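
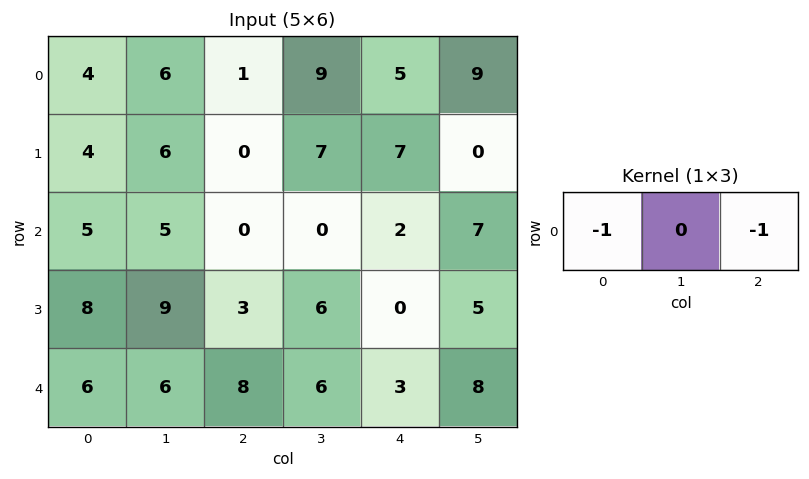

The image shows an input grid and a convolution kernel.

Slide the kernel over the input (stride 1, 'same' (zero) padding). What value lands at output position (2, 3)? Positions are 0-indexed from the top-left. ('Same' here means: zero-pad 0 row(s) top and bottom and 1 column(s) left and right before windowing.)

-2

The receptive field on the zero-padded input at this output position is [0 0 2]. Elementwise product with the kernel and sum: 0·-1 + 2·-1.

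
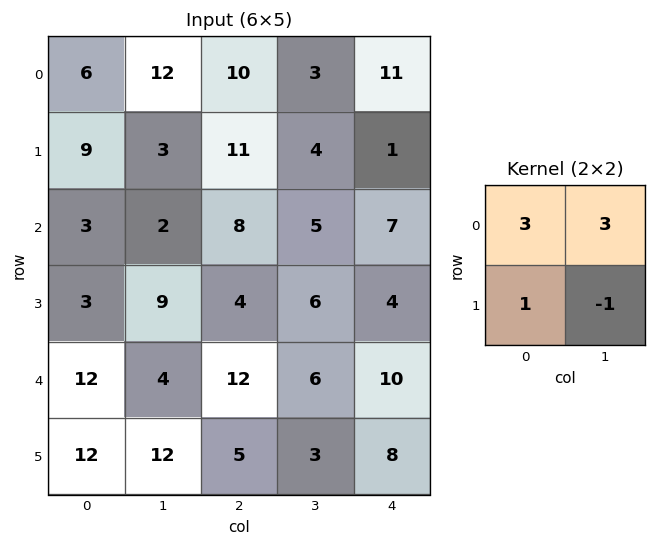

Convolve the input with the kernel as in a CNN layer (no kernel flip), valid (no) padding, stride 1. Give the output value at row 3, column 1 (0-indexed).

31

The receptive field on the input at this output position is [9 4 / 4 12]. Elementwise product with the kernel and sum: 9·3 + 4·3 + 4·1 + 12·-1.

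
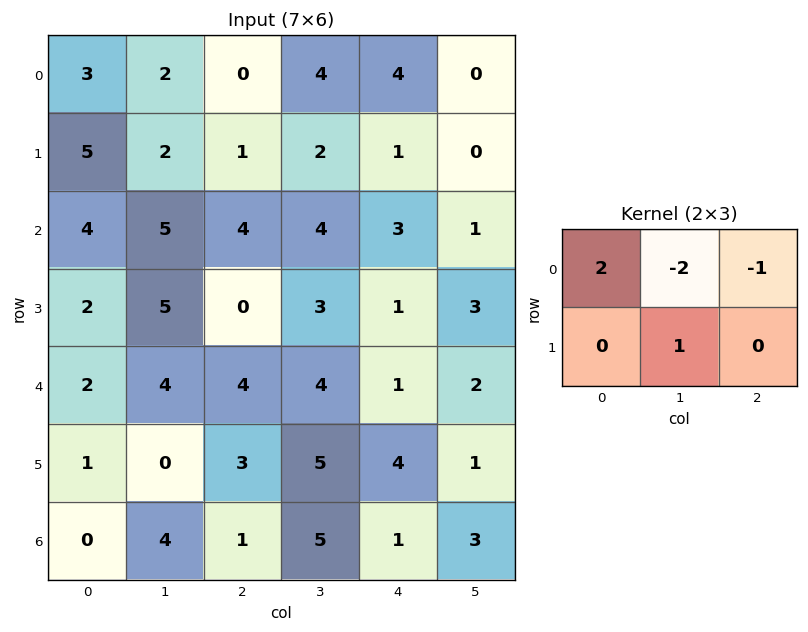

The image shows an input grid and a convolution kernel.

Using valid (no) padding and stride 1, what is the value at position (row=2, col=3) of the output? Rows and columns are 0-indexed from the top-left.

The receptive field on the input at this output position is [4 3 1 / 3 1 3]. Elementwise product with the kernel and sum: 4·2 + 3·-2 + 1·-1 + 1·1.

2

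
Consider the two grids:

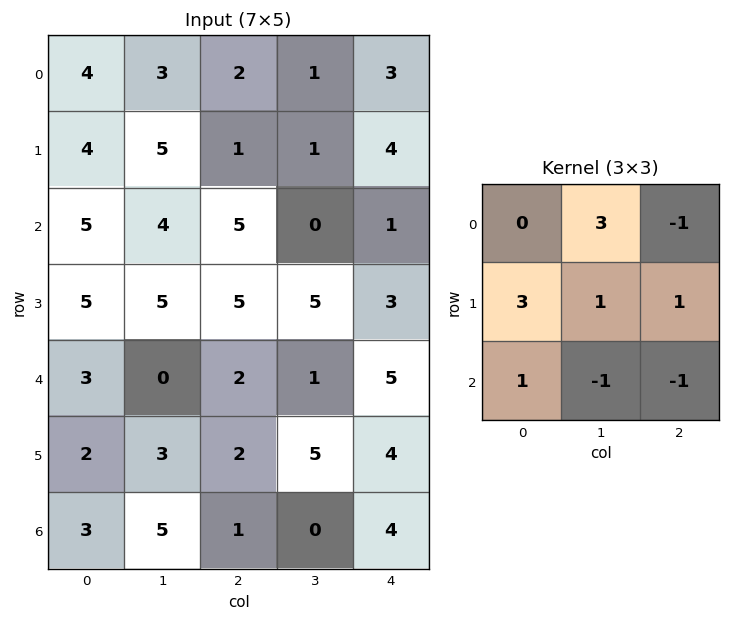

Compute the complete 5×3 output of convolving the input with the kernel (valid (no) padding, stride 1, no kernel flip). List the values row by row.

Output[0,0]: The receptive field on the input at this output position is [4 3 2 / 4 5 1 / 5 4 5]. Elementwise product with the kernel and sum: 3·3 + 2·-1 + 4·3 + 5·1 + 1·1 + 5·1 + 4·-1 + 5·-1.
Output[0,1]: The receptive field on the input at this output position is [3 2 1 / 5 1 1 / 4 5 0]. Elementwise product with the kernel and sum: 2·3 + 1·-1 + 5·3 + 1·1 + 1·1 + 4·1 + 5·-1 + 0·-1.

21 21 12
33 14 12
33 37 18
18 9 17
6 25 10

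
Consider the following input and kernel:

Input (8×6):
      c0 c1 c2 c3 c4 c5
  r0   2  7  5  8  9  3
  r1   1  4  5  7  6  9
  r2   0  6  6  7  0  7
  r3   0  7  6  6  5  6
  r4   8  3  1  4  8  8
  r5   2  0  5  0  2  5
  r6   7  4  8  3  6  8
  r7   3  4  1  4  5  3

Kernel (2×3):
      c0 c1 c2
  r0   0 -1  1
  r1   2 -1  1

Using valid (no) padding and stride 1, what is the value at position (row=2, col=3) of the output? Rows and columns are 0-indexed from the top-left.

The receptive field on the input at this output position is [7 0 7 / 6 5 6]. Elementwise product with the kernel and sum: 0·-1 + 7·1 + 6·2 + 5·-1 + 6·1.

20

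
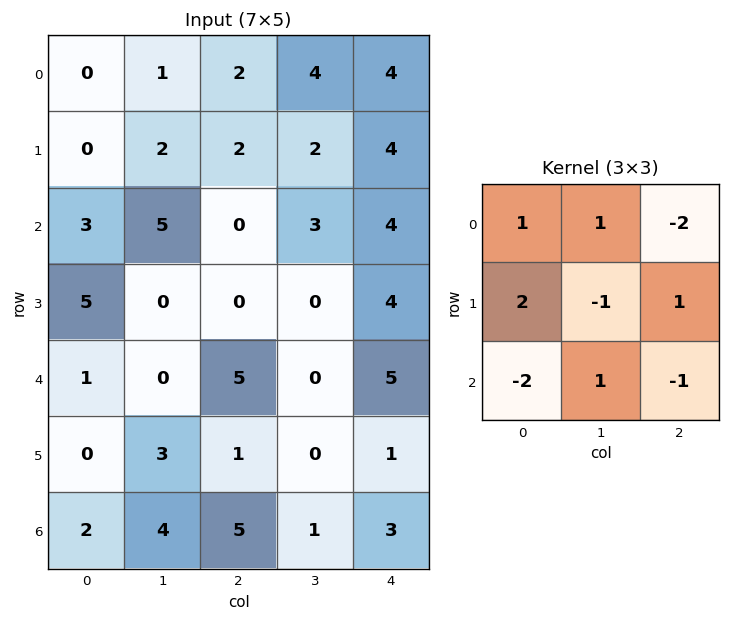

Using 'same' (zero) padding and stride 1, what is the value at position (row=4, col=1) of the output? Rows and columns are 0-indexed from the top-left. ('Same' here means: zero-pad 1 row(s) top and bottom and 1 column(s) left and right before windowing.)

14

The receptive field on the zero-padded input at this output position is [5 0 0 / 1 0 5 / 0 3 1]. Elementwise product with the kernel and sum: 5·1 + 0·1 + 0·-2 + 1·2 + 0·-1 + 5·1 + 0·-2 + 3·1 + 1·-1.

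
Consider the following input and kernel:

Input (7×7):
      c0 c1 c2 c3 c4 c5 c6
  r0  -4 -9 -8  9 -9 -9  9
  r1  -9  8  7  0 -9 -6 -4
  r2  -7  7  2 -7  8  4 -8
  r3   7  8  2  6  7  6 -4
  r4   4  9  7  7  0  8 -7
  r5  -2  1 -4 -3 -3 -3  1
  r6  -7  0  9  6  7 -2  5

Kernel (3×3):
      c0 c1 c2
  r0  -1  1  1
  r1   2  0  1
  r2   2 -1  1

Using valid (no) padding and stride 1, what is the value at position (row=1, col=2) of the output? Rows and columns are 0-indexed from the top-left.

The receptive field on the input at this output position is [7 0 -9 / 2 -7 8 / 2 6 7]. Elementwise product with the kernel and sum: 7·-1 + 0·1 + -9·1 + 2·2 + 8·1 + 2·2 + 6·-1 + 7·1.

1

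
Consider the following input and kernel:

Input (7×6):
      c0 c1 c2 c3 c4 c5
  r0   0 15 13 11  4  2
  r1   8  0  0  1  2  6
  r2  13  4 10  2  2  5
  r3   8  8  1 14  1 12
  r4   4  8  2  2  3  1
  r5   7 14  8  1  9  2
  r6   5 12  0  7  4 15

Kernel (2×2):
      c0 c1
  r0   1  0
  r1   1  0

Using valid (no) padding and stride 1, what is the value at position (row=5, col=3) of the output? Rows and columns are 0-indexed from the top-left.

8

The receptive field on the input at this output position is [1 9 / 7 4]. Elementwise product with the kernel and sum: 1·1 + 7·1.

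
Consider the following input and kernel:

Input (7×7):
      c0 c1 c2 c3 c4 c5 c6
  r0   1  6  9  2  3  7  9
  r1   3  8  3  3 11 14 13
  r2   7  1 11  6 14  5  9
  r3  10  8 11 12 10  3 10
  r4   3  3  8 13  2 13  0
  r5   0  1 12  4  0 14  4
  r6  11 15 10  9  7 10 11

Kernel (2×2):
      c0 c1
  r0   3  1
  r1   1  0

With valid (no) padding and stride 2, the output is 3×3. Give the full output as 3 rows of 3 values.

12 32 27
32 50 57
12 49 19

Output[0,0]: The receptive field on the input at this output position is [1 6 / 3 8]. Elementwise product with the kernel and sum: 1·3 + 6·1 + 3·1.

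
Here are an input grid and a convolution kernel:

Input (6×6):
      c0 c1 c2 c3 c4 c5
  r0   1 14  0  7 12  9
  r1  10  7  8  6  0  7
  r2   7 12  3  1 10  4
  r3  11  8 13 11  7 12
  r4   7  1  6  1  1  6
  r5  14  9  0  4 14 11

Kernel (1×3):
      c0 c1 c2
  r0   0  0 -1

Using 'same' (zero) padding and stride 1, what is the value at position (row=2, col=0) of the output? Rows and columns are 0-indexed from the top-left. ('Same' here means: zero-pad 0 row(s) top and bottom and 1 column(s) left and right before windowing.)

-12

The receptive field on the zero-padded input at this output position is [0 7 12]. Elementwise product with the kernel and sum: 12·-1.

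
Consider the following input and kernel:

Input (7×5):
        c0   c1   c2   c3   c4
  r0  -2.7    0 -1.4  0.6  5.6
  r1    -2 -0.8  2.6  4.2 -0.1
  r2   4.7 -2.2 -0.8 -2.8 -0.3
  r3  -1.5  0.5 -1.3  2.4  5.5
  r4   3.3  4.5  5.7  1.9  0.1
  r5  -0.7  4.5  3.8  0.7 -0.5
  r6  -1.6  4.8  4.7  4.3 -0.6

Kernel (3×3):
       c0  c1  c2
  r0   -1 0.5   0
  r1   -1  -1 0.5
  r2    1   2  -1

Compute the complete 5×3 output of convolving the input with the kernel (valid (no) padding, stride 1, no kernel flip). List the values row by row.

7.9 -1.4 -11.25
-0.5 -0.8 0.95
1.15 17.8 10.45
1.3 1 0.65
0.35 0.3 4.4

Output[0,0]: The receptive field on the input at this output position is [-2.7 0 -1.4 / -2 -0.8 2.6 / 4.7 -2.2 -0.8]. Elementwise product with the kernel and sum: -2.7·-1 + 0·0.5 + -2·-1 + -0.8·-1 + 2.6·0.5 + 4.7·1 + -2.2·2 + -0.8·-1.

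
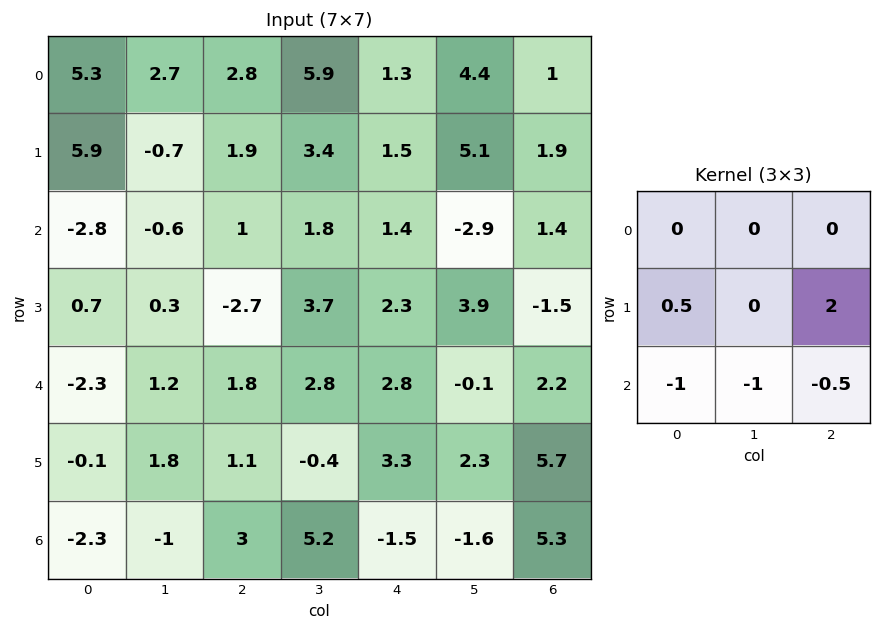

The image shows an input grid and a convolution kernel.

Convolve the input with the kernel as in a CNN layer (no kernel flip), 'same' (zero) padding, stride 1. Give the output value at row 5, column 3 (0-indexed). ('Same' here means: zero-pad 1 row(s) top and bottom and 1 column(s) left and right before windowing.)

-0.3

The receptive field on the zero-padded input at this output position is [1.8 2.8 2.8 / 1.1 -0.4 3.3 / 3 5.2 -1.5]. Elementwise product with the kernel and sum: 1.1·0.5 + 3.3·2 + 3·-1 + 5.2·-1 + -1.5·-0.5.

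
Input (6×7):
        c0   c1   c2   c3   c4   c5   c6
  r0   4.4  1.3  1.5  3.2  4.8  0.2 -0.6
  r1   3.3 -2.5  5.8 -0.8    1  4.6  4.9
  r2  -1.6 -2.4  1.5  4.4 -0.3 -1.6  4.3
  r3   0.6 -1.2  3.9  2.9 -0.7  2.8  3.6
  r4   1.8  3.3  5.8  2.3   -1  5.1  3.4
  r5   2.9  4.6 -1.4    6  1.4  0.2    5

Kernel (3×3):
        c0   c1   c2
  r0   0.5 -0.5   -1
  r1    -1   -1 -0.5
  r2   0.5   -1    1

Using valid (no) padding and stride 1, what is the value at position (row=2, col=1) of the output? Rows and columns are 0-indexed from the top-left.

-12.35

The receptive field on the input at this output position is [-2.4 1.5 4.4 / -1.2 3.9 2.9 / 3.3 5.8 2.3]. Elementwise product with the kernel and sum: -2.4·0.5 + 1.5·-0.5 + 4.4·-1 + -1.2·-1 + 3.9·-1 + 2.9·-0.5 + 3.3·0.5 + 5.8·-1 + 2.3·1.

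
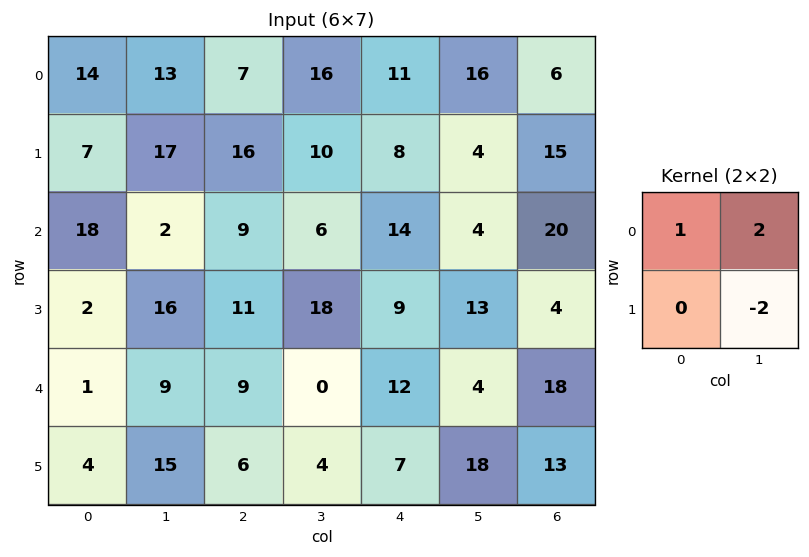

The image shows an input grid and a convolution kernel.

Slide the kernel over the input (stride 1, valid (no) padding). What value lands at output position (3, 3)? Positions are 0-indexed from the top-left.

12

The receptive field on the input at this output position is [18 9 / 0 12]. Elementwise product with the kernel and sum: 18·1 + 9·2 + 12·-2.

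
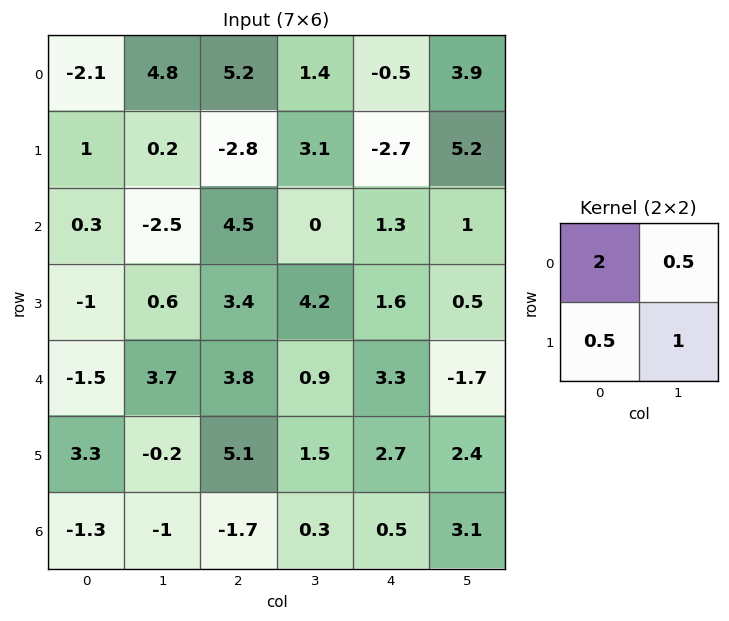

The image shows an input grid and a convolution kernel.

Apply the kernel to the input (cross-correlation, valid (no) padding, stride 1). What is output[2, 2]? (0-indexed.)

The receptive field on the input at this output position is [4.5 0 / 3.4 4.2]. Elementwise product with the kernel and sum: 4.5·2 + 0·0.5 + 3.4·0.5 + 4.2·1.

14.9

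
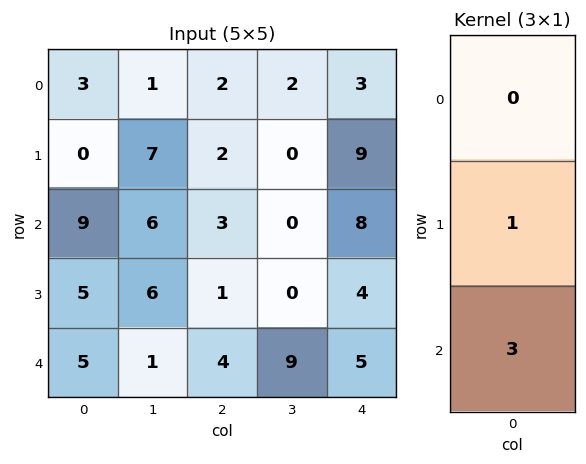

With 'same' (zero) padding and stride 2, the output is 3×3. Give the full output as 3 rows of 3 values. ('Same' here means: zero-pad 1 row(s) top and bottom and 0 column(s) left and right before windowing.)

3 8 30
24 6 20
5 4 5

Output[0,0]: The receptive field on the zero-padded input at this output position is [0 / 3 / 0]. Elementwise product with the kernel and sum: 3·1 + 0·3.
Output[0,1]: The receptive field on the zero-padded input at this output position is [0 / 2 / 2]. Elementwise product with the kernel and sum: 2·1 + 2·3.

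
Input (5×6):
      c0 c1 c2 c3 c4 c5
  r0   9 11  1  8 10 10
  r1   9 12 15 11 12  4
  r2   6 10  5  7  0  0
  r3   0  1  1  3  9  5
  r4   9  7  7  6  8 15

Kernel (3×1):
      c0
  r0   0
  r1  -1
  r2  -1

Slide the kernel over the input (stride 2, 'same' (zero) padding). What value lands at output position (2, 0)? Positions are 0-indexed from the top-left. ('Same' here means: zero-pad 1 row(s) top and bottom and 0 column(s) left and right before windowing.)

-9

The receptive field on the zero-padded input at this output position is [0 / 9 / 0]. Elementwise product with the kernel and sum: 9·-1 + 0·-1.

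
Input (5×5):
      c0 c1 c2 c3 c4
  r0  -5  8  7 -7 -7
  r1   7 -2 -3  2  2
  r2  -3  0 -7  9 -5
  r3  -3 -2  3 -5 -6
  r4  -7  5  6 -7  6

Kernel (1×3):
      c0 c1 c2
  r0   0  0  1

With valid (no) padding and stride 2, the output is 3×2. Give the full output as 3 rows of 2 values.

Output[0,0]: The receptive field on the input at this output position is [-5 8 7]. Elementwise product with the kernel and sum: 7·1.
Output[0,1]: The receptive field on the input at this output position is [7 -7 -7]. Elementwise product with the kernel and sum: -7·1.

7 -7
-7 -5
6 6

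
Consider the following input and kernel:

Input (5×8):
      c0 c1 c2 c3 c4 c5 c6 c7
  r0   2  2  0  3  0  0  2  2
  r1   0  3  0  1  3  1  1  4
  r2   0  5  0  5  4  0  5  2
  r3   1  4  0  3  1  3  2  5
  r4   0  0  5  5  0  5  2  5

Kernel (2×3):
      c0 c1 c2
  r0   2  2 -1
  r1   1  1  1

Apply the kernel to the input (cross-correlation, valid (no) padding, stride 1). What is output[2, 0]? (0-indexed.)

The receptive field on the input at this output position is [0 5 0 / 1 4 0]. Elementwise product with the kernel and sum: 0·2 + 5·2 + 0·-1 + 1·1 + 4·1 + 0·1.

15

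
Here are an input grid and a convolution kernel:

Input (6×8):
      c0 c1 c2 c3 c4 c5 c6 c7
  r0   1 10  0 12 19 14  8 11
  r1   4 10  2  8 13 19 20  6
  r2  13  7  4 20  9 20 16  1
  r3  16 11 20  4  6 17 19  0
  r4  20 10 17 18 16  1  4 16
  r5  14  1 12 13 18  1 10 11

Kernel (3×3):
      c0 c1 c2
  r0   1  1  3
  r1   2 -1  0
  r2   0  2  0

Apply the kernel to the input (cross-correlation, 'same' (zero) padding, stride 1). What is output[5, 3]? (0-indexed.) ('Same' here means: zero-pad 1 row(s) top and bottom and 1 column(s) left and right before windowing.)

94

The receptive field on the zero-padded input at this output position is [17 18 16 / 12 13 18 / 0 0 0]. Elementwise product with the kernel and sum: 17·1 + 18·1 + 16·3 + 12·2 + 13·-1 + 0·2.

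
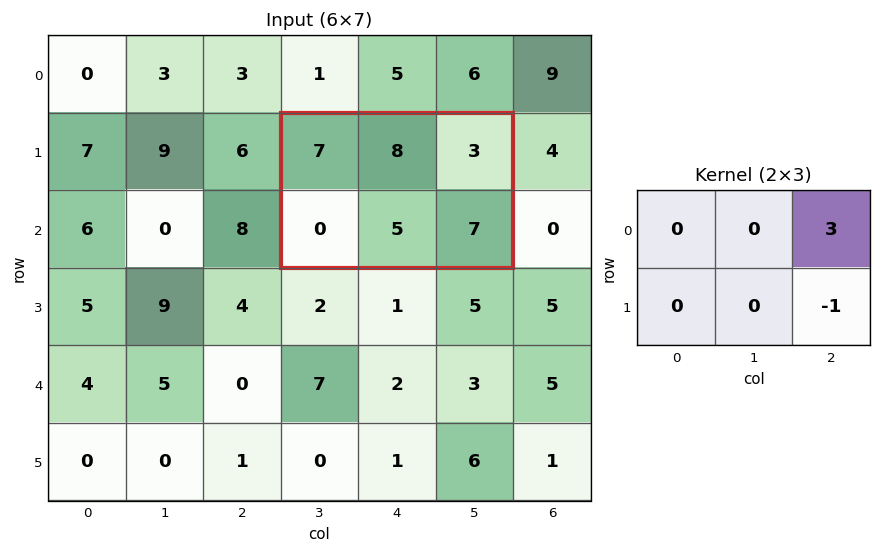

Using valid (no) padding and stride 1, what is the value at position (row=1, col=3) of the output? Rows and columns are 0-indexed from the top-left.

2

The receptive field on the input at this output position is [7 8 3 / 0 5 7]. Elementwise product with the kernel and sum: 3·3 + 7·-1.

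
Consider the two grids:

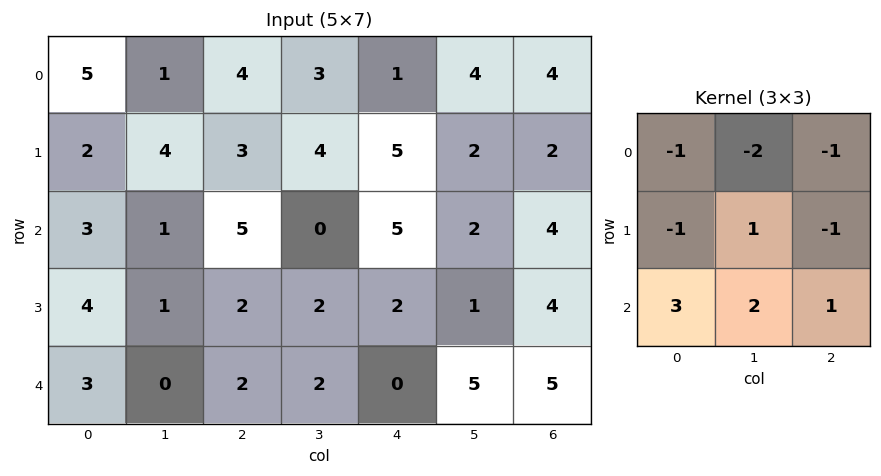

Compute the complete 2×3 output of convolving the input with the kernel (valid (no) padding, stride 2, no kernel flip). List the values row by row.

4 5 5
-4 -2 -3

Output[0,0]: The receptive field on the input at this output position is [5 1 4 / 2 4 3 / 3 1 5]. Elementwise product with the kernel and sum: 5·-1 + 1·-2 + 4·-1 + 2·-1 + 4·1 + 3·-1 + 3·3 + 1·2 + 5·1.
Output[0,1]: The receptive field on the input at this output position is [4 3 1 / 3 4 5 / 5 0 5]. Elementwise product with the kernel and sum: 4·-1 + 3·-2 + 1·-1 + 3·-1 + 4·1 + 5·-1 + 5·3 + 0·2 + 5·1.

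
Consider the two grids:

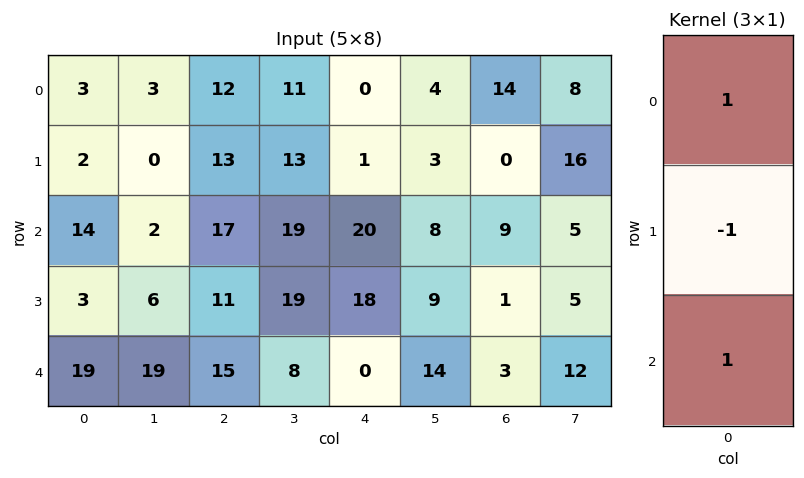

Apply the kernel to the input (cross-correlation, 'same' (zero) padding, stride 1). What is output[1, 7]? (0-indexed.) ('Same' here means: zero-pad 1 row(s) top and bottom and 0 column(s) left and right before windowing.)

The receptive field on the zero-padded input at this output position is [8 / 16 / 5]. Elementwise product with the kernel and sum: 8·1 + 16·-1 + 5·1.

-3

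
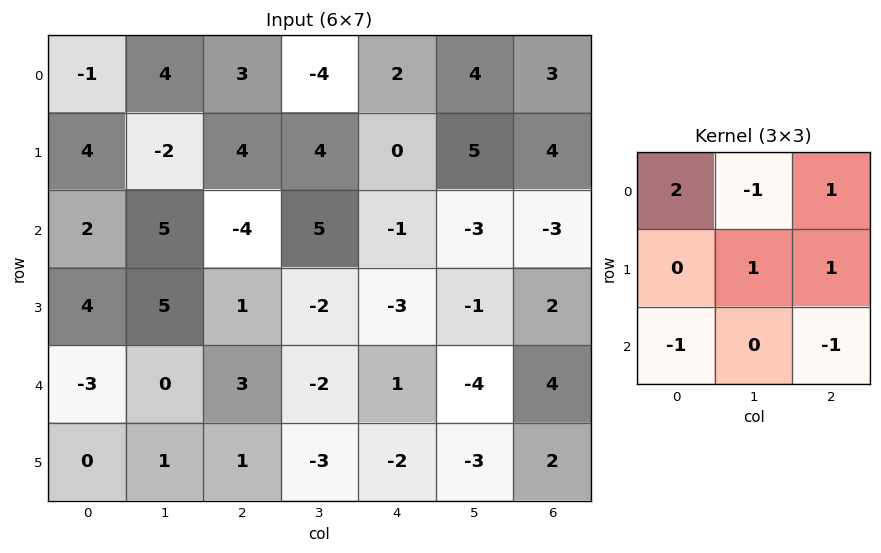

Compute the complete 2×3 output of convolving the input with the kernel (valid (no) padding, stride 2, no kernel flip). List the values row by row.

Output[0,0]: The receptive field on the input at this output position is [-1 4 3 / 4 -2 4 / 2 5 -4]. Elementwise product with the kernel and sum: -1·2 + 4·-1 + 3·1 + -2·1 + 4·1 + 2·-1 + -4·-1.

1 21 16
1 -23 -6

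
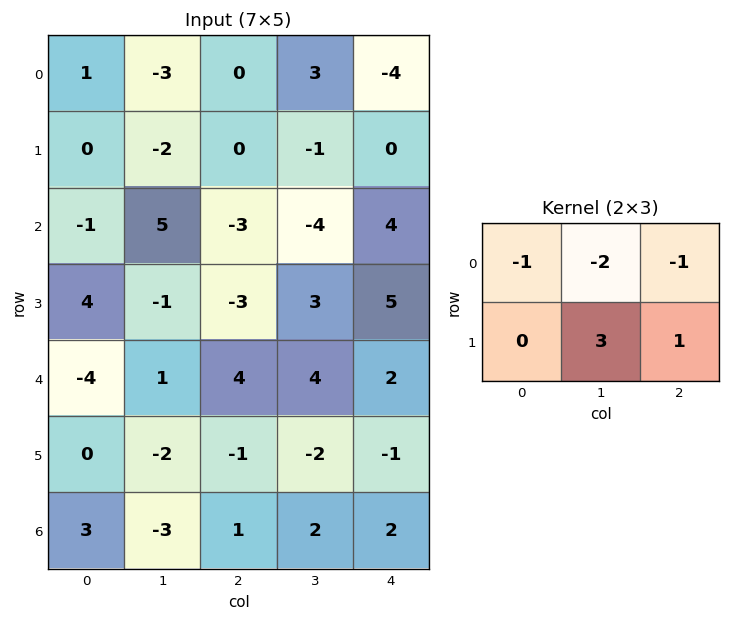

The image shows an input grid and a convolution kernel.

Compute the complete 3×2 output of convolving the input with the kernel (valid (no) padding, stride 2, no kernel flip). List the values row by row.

-1 -5
-12 21
-9 -21

Output[0,0]: The receptive field on the input at this output position is [1 -3 0 / 0 -2 0]. Elementwise product with the kernel and sum: 1·-1 + -3·-2 + 0·-1 + -2·3 + 0·1.
Output[0,1]: The receptive field on the input at this output position is [0 3 -4 / 0 -1 0]. Elementwise product with the kernel and sum: 0·-1 + 3·-2 + -4·-1 + -1·3 + 0·1.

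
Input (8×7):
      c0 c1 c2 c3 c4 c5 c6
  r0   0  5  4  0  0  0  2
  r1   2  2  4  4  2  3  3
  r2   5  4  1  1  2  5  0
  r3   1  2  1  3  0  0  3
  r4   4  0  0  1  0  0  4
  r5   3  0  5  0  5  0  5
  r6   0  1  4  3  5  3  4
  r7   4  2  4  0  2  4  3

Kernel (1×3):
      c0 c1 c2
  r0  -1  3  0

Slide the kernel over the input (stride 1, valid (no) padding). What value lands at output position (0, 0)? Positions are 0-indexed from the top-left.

15

The receptive field on the input at this output position is [0 5 4]. Elementwise product with the kernel and sum: 0·-1 + 5·3.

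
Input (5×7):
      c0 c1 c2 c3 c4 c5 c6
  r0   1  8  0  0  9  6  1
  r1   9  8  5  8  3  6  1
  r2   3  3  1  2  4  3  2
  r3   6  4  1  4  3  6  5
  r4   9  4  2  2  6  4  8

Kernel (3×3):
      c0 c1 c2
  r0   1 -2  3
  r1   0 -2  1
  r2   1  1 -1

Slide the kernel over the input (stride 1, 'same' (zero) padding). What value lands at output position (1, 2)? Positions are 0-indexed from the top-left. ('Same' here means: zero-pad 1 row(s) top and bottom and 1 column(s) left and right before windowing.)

8

The receptive field on the zero-padded input at this output position is [8 0 0 / 8 5 8 / 3 1 2]. Elementwise product with the kernel and sum: 8·1 + 0·-2 + 0·3 + 5·-2 + 8·1 + 3·1 + 1·1 + 2·-1.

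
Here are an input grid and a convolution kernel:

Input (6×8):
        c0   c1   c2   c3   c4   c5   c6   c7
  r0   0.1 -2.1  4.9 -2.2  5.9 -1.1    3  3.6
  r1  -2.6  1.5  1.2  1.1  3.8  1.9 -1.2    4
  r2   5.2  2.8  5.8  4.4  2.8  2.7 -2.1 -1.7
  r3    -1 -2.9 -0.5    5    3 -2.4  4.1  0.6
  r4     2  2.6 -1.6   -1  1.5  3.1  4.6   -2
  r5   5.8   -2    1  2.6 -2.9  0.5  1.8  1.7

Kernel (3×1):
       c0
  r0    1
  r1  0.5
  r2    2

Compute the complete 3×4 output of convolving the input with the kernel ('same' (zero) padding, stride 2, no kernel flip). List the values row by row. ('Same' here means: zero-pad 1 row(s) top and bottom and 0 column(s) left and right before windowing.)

Output[0,0]: The receptive field on the zero-padded input at this output position is [0 / 0.1 / -2.6]. Elementwise product with the kernel and sum: 0·1 + 0.1·0.5 + -2.6·2.

-5.15 4.85 10.55 -0.9
-2 3.1 11.2 5.95
11.6 0.7 -2.05 10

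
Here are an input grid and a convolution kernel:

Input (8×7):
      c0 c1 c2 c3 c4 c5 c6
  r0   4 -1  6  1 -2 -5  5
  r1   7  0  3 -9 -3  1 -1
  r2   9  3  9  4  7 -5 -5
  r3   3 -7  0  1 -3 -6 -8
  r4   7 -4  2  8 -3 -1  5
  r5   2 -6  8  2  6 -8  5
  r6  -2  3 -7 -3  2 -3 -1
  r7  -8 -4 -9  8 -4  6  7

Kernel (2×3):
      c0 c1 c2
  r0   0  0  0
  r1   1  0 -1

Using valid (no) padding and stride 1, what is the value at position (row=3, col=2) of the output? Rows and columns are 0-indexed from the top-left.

5

The receptive field on the input at this output position is [0 1 -3 / 2 8 -3]. Elementwise product with the kernel and sum: 2·1 + -3·-1.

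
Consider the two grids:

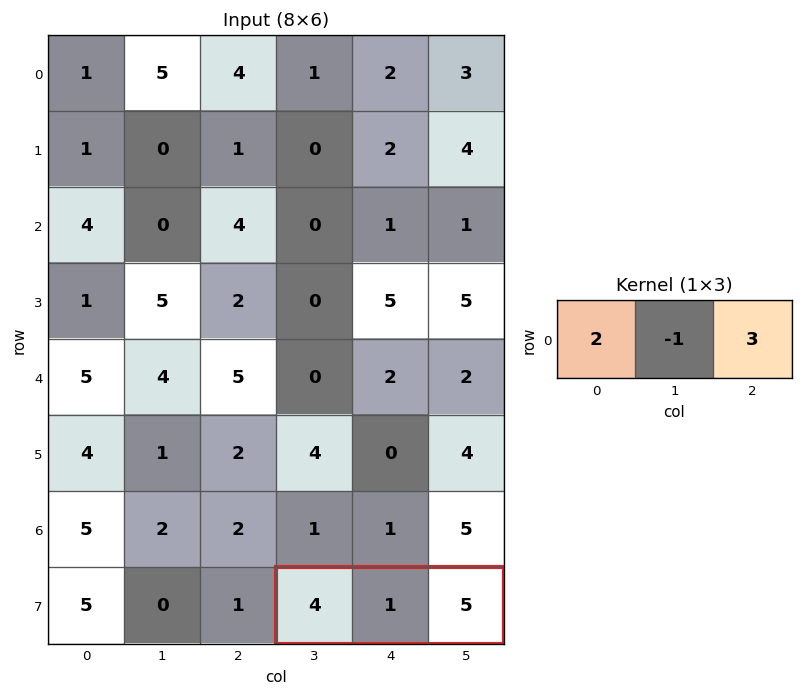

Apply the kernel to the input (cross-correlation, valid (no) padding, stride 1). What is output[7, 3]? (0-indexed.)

22

The receptive field on the input at this output position is [4 1 5]. Elementwise product with the kernel and sum: 4·2 + 1·-1 + 5·3.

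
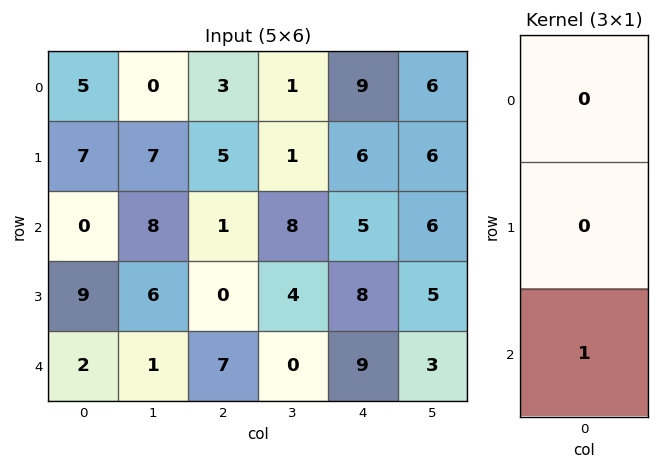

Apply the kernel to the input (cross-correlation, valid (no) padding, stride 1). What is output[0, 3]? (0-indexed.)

The receptive field on the input at this output position is [1 / 1 / 8]. Elementwise product with the kernel and sum: 8·1.

8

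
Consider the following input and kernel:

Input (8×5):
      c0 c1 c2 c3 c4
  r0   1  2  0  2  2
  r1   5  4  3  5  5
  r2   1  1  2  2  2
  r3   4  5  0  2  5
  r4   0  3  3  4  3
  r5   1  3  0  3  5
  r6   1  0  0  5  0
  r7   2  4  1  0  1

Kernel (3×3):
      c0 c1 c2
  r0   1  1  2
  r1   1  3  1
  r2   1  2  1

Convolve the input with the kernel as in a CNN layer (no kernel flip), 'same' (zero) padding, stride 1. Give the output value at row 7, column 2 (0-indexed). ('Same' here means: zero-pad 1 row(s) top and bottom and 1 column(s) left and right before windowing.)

17

The receptive field on the zero-padded input at this output position is [0 0 5 / 4 1 0 / 0 0 0]. Elementwise product with the kernel and sum: 0·1 + 0·1 + 5·2 + 4·1 + 1·3 + 0·1 + 0·1 + 0·2 + 0·1.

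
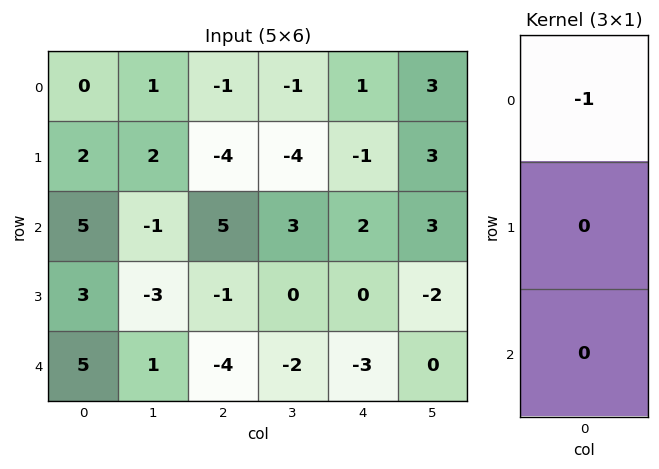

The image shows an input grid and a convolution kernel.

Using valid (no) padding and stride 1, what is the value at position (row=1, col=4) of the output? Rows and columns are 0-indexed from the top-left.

1

The receptive field on the input at this output position is [-1 / 2 / 0]. Elementwise product with the kernel and sum: -1·-1.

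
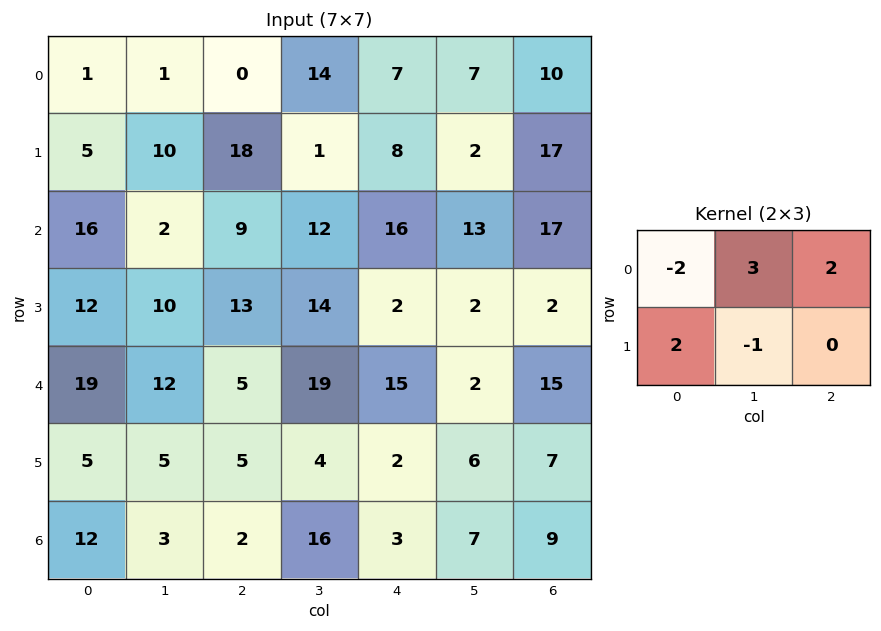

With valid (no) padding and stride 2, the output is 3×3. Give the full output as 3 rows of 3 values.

Output[0,0]: The receptive field on the input at this output position is [1 1 0 / 5 10 18]. Elementwise product with the kernel and sum: 1·-2 + 1·3 + 0·2 + 5·2 + 10·-1.
Output[0,1]: The receptive field on the input at this output position is [0 14 7 / 18 1 8]. Elementwise product with the kernel and sum: 0·-2 + 14·3 + 7·2 + 18·2 + 1·-1.

1 91 41
6 62 43
13 83 4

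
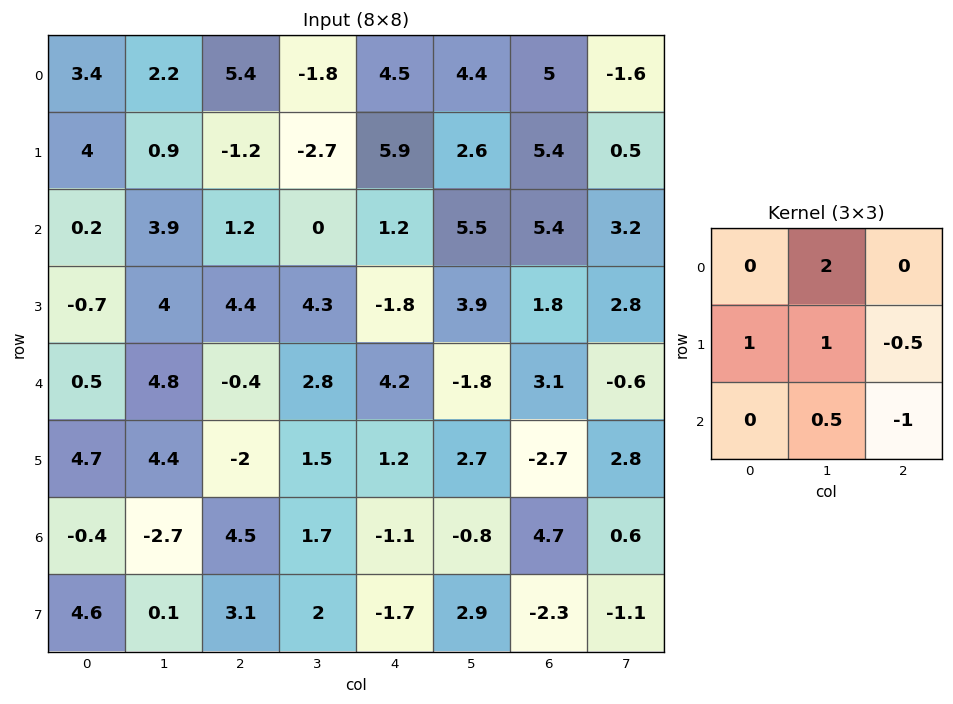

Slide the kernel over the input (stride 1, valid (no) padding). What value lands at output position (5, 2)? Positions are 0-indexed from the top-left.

12.45

The receptive field on the input at this output position is [-2 1.5 1.2 / 4.5 1.7 -1.1 / 3.1 2 -1.7]. Elementwise product with the kernel and sum: 1.5·2 + 4.5·1 + 1.7·1 + -1.1·-0.5 + 2·0.5 + -1.7·-1.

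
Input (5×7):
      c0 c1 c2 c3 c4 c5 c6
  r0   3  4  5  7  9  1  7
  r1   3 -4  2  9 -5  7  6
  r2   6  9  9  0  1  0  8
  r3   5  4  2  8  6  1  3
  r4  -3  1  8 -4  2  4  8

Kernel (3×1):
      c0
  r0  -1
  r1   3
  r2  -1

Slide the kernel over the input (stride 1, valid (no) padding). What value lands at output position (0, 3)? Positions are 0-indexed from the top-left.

The receptive field on the input at this output position is [7 / 9 / 0]. Elementwise product with the kernel and sum: 7·-1 + 9·3 + 0·-1.

20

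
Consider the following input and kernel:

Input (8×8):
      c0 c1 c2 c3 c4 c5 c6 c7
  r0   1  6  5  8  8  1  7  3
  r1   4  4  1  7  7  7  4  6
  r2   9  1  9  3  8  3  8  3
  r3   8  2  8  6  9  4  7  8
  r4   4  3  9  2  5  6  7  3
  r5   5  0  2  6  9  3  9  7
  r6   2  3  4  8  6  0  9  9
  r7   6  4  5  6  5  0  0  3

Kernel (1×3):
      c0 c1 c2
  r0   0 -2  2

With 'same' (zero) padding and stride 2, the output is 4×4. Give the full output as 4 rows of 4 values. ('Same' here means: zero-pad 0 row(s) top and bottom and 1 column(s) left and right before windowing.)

Output[0,0]: The receptive field on the zero-padded input at this output position is [0 1 6]. Elementwise product with the kernel and sum: 1·-2 + 6·2.

10 6 -14 -8
-16 -12 -10 -10
-2 -14 2 -8
2 8 -12 0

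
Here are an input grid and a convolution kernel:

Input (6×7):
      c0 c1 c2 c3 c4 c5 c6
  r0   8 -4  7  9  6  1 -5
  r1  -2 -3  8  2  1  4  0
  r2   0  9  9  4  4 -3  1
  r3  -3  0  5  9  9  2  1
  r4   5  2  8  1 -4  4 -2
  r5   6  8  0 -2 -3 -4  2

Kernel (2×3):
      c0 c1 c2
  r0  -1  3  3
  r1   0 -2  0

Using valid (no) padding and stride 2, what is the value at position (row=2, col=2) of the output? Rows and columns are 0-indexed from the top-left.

The receptive field on the input at this output position is [-4 4 -2 / -3 -4 2]. Elementwise product with the kernel and sum: -4·-1 + 4·3 + -2·3 + -4·-2.

18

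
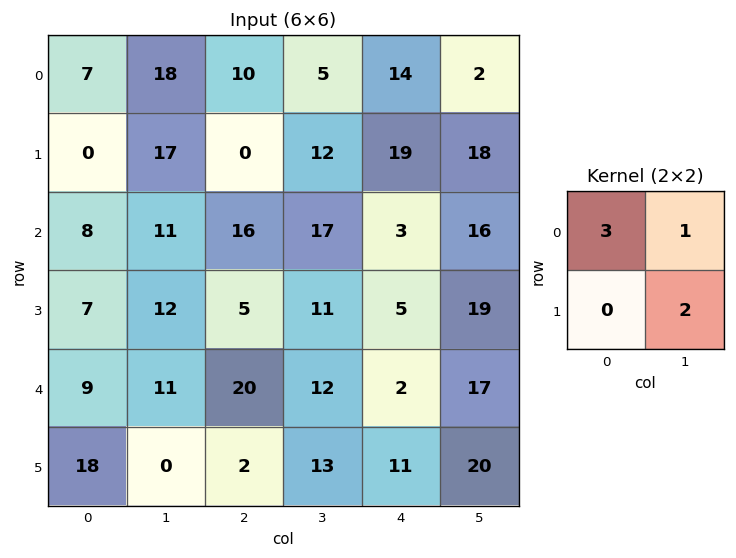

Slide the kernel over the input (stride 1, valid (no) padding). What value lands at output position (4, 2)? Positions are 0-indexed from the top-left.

98

The receptive field on the input at this output position is [20 12 / 2 13]. Elementwise product with the kernel and sum: 20·3 + 12·1 + 13·2.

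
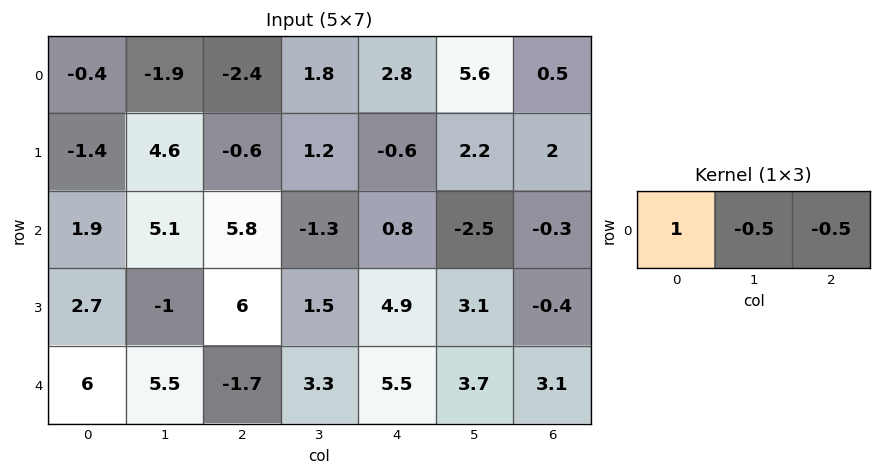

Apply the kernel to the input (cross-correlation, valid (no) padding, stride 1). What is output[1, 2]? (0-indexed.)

The receptive field on the input at this output position is [-0.6 1.2 -0.6]. Elementwise product with the kernel and sum: -0.6·1 + 1.2·-0.5 + -0.6·-0.5.

-0.9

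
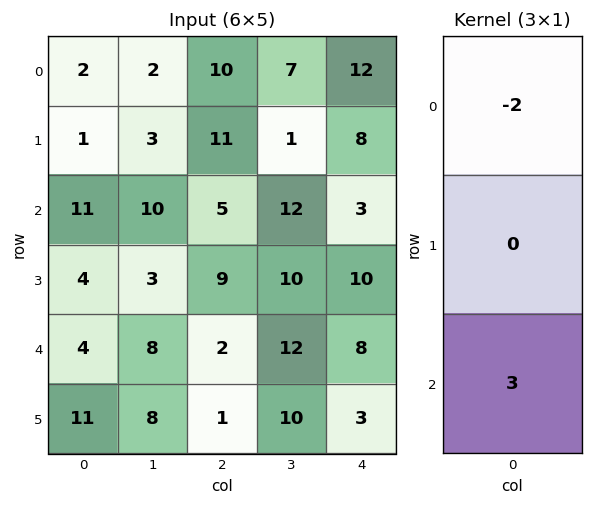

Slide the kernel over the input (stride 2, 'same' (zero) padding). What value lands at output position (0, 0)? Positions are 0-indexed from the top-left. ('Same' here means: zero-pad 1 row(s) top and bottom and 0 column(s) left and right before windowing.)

The receptive field on the zero-padded input at this output position is [0 / 2 / 1]. Elementwise product with the kernel and sum: 0·-2 + 1·3.

3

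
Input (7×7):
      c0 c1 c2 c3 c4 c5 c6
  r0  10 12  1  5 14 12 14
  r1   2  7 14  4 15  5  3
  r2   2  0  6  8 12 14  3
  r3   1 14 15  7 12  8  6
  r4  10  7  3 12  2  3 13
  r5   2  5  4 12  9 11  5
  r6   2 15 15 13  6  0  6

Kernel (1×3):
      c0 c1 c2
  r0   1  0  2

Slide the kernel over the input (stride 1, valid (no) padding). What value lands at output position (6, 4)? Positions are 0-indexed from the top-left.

The receptive field on the input at this output position is [6 0 6]. Elementwise product with the kernel and sum: 6·1 + 6·2.

18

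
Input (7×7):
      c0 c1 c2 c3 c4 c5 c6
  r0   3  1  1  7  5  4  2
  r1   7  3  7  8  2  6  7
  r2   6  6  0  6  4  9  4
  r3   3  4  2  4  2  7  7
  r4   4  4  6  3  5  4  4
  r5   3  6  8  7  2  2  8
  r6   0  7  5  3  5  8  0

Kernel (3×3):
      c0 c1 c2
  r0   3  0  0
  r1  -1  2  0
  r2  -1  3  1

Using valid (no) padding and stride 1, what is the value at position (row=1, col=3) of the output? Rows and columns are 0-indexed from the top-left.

35

The receptive field on the input at this output position is [8 2 6 / 6 4 9 / 4 2 7]. Elementwise product with the kernel and sum: 8·3 + 6·-1 + 4·2 + 4·-1 + 2·3 + 7·1.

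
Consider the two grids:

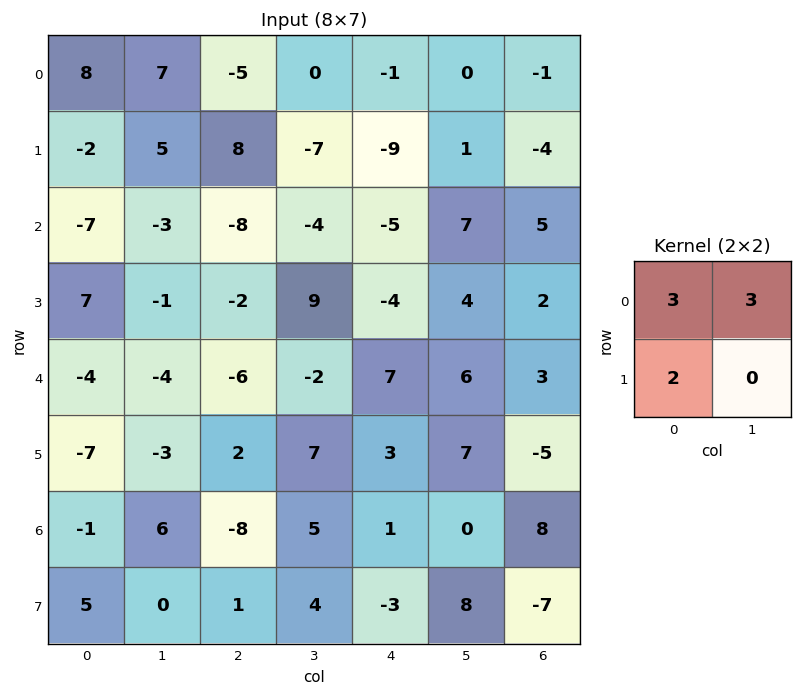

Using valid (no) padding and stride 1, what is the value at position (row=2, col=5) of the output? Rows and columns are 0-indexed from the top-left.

The receptive field on the input at this output position is [7 5 / 4 2]. Elementwise product with the kernel and sum: 7·3 + 5·3 + 4·2.

44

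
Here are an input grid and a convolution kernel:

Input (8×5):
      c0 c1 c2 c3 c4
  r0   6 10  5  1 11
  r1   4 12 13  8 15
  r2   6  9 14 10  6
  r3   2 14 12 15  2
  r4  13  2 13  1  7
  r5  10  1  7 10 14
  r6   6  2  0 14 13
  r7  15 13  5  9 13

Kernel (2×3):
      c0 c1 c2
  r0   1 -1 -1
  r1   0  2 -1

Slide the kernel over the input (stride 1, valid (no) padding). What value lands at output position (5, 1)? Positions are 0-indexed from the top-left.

The receptive field on the input at this output position is [1 7 10 / 2 0 14]. Elementwise product with the kernel and sum: 1·1 + 7·-1 + 10·-1 + 0·2 + 14·-1.

-30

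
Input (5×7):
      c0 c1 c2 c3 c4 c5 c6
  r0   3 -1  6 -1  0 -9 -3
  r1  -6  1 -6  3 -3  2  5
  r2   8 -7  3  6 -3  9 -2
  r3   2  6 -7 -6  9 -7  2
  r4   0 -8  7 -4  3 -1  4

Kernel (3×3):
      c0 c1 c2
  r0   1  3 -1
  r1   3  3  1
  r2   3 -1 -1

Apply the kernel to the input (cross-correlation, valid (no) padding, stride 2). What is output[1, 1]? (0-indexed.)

16

The receptive field on the input at this output position is [3 6 -3 / -7 -6 9 / 7 -4 3]. Elementwise product with the kernel and sum: 3·1 + 6·3 + -3·-1 + -7·3 + -6·3 + 9·1 + 7·3 + -4·-1 + 3·-1.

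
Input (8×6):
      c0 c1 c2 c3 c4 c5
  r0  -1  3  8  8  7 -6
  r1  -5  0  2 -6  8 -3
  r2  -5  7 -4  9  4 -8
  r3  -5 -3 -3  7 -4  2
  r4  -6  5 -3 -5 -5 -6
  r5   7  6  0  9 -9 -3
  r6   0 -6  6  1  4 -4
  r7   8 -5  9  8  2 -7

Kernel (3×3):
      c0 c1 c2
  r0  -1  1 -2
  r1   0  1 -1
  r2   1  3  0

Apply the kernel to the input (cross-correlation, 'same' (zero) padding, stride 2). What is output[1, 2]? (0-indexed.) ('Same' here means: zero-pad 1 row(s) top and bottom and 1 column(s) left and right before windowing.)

The receptive field on the zero-padded input at this output position is [-6 8 -3 / 9 4 -8 / 7 -4 2]. Elementwise product with the kernel and sum: -6·-1 + 8·1 + -3·-2 + 4·1 + -8·-1 + 7·1 + -4·3.

27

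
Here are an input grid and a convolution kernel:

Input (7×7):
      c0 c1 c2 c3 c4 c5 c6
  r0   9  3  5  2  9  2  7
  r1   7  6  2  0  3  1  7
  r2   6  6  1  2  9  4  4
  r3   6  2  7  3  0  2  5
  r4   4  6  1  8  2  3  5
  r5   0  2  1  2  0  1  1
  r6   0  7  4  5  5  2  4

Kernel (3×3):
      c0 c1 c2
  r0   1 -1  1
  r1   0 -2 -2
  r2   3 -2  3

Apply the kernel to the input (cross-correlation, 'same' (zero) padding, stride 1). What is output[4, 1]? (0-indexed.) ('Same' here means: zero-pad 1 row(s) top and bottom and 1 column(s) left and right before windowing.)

-4

The receptive field on the zero-padded input at this output position is [6 2 7 / 4 6 1 / 0 2 1]. Elementwise product with the kernel and sum: 6·1 + 2·-1 + 7·1 + 6·-2 + 1·-2 + 0·3 + 2·-2 + 1·3.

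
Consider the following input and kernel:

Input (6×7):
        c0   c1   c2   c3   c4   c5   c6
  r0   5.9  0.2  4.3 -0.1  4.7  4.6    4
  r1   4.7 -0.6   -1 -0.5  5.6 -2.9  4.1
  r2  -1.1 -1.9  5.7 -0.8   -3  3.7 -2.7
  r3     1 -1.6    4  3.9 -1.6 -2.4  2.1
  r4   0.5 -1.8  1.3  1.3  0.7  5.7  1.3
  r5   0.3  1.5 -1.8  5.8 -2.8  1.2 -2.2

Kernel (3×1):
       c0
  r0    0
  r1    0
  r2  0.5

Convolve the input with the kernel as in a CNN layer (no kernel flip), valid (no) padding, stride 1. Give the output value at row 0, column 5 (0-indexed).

1.85

The receptive field on the input at this output position is [4.6 / -2.9 / 3.7]. Elementwise product with the kernel and sum: 3.7·0.5.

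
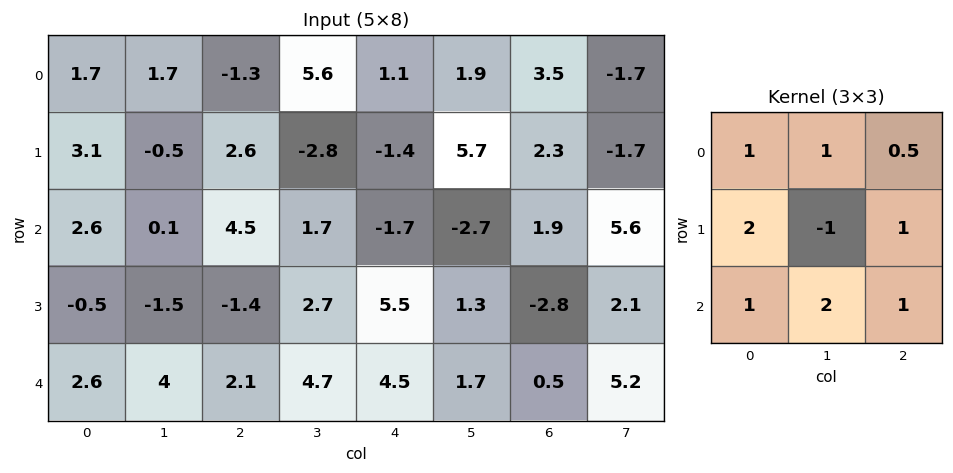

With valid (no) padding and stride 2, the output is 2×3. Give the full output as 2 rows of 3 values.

Output[0,0]: The receptive field on the input at this output position is [1.7 1.7 -1.3 / 3.1 -0.5 2.6 / 2.6 0.1 4.5]. Elementwise product with the kernel and sum: 1.7·1 + 1.7·1 + -1.3·0.5 + 3.1·2 + -0.5·-1 + 2.6·1 + 2.6·1 + 0.1·2 + 4.5·1.

19.35 17.65 -6.65
16.75 21.35 11.85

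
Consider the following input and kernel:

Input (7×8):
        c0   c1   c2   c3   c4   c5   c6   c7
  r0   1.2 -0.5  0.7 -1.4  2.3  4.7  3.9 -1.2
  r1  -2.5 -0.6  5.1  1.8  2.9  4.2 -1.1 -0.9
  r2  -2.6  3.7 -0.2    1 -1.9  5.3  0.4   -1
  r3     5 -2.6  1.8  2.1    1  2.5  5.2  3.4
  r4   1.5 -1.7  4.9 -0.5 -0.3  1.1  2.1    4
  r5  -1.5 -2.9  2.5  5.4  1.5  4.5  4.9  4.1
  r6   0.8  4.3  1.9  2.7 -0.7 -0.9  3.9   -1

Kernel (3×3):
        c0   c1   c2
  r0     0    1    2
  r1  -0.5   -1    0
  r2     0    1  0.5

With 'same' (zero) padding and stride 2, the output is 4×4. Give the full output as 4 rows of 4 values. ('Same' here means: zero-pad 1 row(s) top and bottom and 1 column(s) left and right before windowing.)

-4 5.55 3.4 -7.8
2.6 9.9 14.95 0.95
-4.65 7.15 10.3 16.3
-8.1 9.25 9.85 9.65

Output[0,0]: The receptive field on the zero-padded input at this output position is [0 0 0 / 0 1.2 -0.5 / 0 -2.5 -0.6]. Elementwise product with the kernel and sum: 0·1 + 0·2 + 0·-0.5 + 1.2·-1 + -2.5·1 + -0.6·0.5.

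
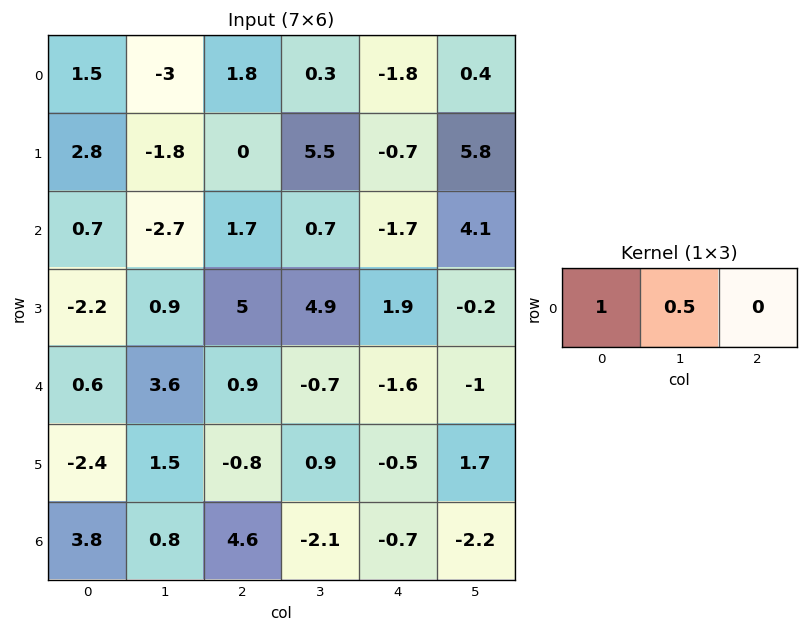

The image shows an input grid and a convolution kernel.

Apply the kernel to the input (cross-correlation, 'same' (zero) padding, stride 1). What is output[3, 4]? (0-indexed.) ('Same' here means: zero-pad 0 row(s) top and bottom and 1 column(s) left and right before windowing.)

5.85

The receptive field on the zero-padded input at this output position is [4.9 1.9 -0.2]. Elementwise product with the kernel and sum: 4.9·1 + 1.9·0.5.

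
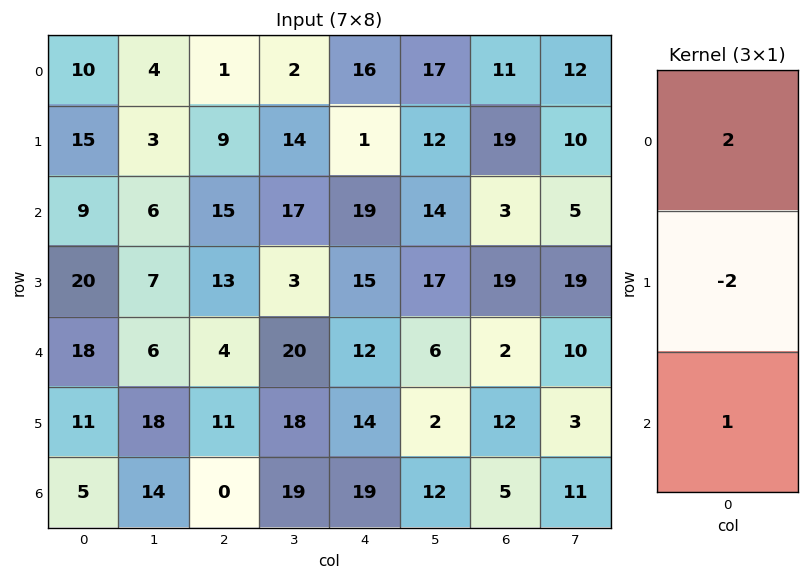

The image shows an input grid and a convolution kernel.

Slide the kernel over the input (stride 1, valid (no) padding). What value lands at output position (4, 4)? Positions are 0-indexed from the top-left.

The receptive field on the input at this output position is [12 / 14 / 19]. Elementwise product with the kernel and sum: 12·2 + 14·-2 + 19·1.

15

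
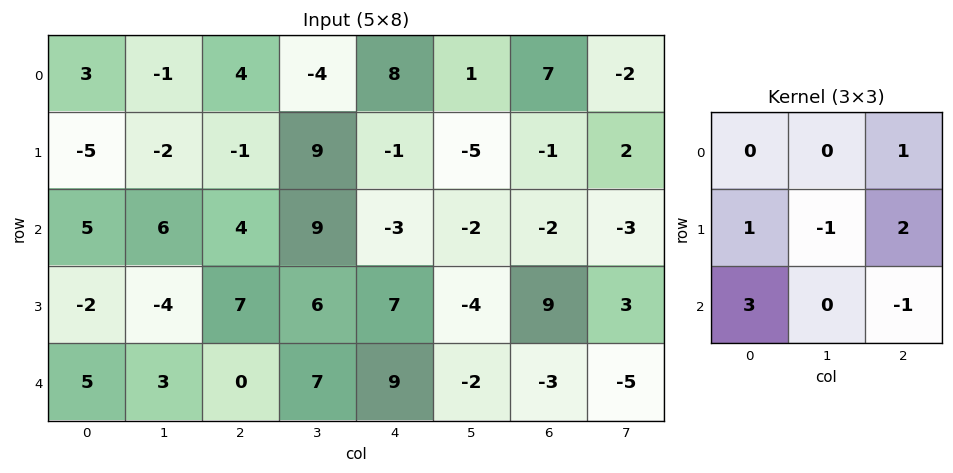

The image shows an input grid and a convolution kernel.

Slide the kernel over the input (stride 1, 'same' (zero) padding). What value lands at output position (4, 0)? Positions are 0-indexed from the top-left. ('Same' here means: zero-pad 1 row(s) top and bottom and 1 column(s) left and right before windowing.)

-3

The receptive field on the zero-padded input at this output position is [0 -2 -4 / 0 5 3 / 0 0 0]. Elementwise product with the kernel and sum: -4·1 + 0·1 + 5·-1 + 3·2 + 0·3 + 0·-1.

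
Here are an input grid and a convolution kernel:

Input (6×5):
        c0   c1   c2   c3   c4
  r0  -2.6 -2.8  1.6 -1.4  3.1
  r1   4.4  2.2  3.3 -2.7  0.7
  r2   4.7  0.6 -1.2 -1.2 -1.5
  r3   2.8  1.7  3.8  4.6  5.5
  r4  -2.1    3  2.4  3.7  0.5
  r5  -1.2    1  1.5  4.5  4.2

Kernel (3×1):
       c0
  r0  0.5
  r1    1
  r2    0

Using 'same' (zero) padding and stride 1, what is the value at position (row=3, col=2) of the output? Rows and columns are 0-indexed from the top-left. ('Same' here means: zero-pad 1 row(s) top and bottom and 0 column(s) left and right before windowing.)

3.2

The receptive field on the zero-padded input at this output position is [-1.2 / 3.8 / 2.4]. Elementwise product with the kernel and sum: -1.2·0.5 + 3.8·1.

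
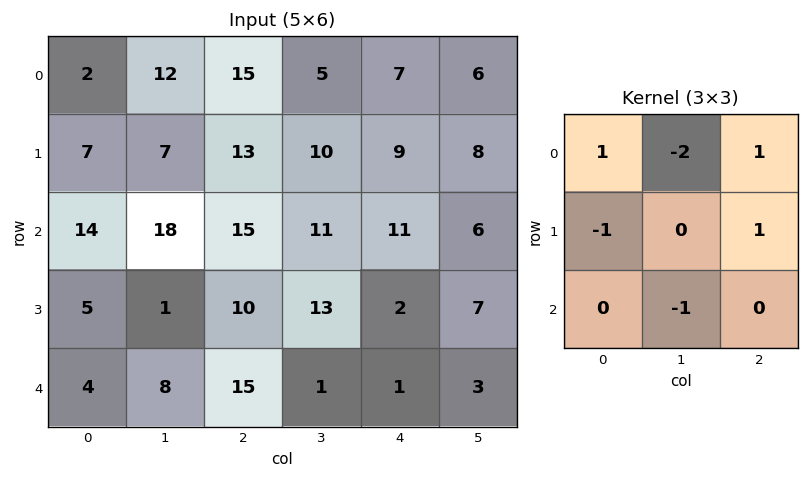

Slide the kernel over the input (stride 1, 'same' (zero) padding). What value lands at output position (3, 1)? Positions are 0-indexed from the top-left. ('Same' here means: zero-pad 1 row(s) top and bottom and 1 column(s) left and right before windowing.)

The receptive field on the zero-padded input at this output position is [14 18 15 / 5 1 10 / 4 8 15]. Elementwise product with the kernel and sum: 14·1 + 18·-2 + 15·1 + 5·-1 + 10·1 + 8·-1.

-10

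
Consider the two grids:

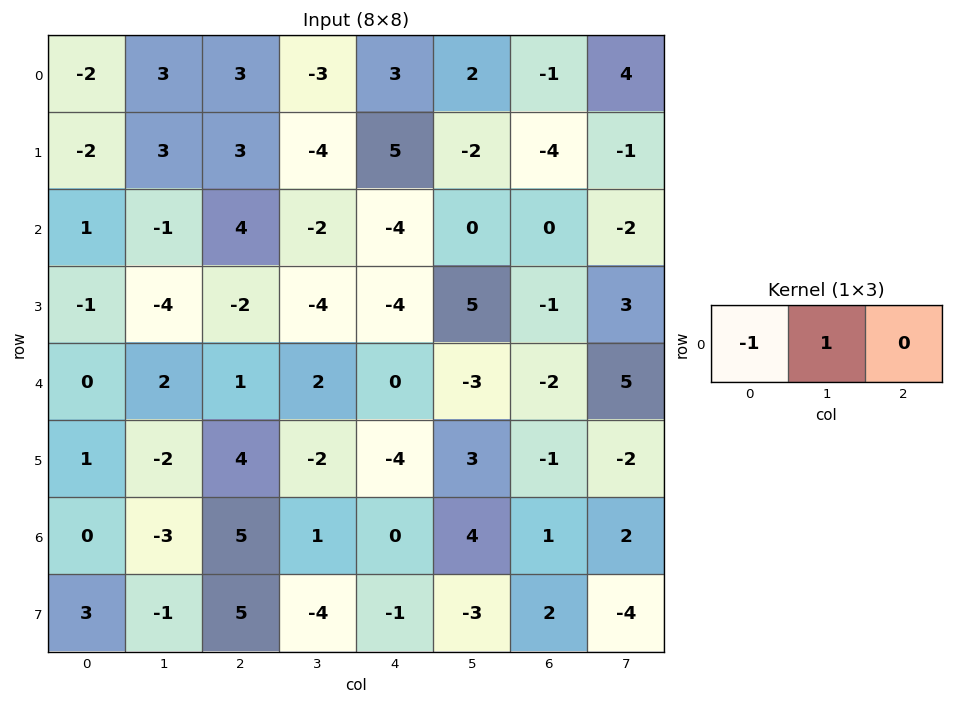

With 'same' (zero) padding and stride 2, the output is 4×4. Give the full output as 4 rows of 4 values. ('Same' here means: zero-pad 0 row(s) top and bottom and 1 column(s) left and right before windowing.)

-2 0 6 -3
1 5 -2 0
0 -1 -2 1
0 8 -1 -3

Output[0,0]: The receptive field on the zero-padded input at this output position is [0 -2 3]. Elementwise product with the kernel and sum: 0·-1 + -2·1.
Output[0,1]: The receptive field on the zero-padded input at this output position is [3 3 -3]. Elementwise product with the kernel and sum: 3·-1 + 3·1.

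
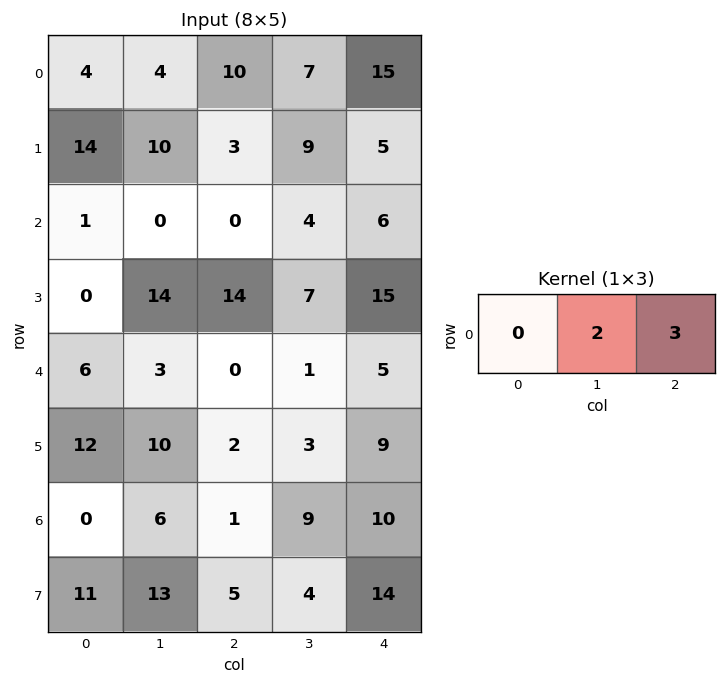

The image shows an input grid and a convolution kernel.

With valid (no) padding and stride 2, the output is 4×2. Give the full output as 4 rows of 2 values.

38 59
0 26
6 17
15 48

Output[0,0]: The receptive field on the input at this output position is [4 4 10]. Elementwise product with the kernel and sum: 4·2 + 10·3.
Output[0,1]: The receptive field on the input at this output position is [10 7 15]. Elementwise product with the kernel and sum: 7·2 + 15·3.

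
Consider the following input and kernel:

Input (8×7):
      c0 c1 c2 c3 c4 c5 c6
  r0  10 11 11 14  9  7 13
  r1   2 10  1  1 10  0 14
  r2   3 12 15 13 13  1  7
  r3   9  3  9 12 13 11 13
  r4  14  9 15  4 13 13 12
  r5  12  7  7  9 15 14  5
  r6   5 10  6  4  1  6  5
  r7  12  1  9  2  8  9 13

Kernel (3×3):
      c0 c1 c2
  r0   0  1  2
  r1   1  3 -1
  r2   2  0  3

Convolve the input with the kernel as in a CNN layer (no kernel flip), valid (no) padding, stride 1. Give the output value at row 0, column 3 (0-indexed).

The receptive field on the input at this output position is [14 9 7 / 1 10 0 / 13 13 1]. Elementwise product with the kernel and sum: 9·1 + 7·2 + 1·1 + 10·3 + 0·-1 + 13·2 + 1·3.

83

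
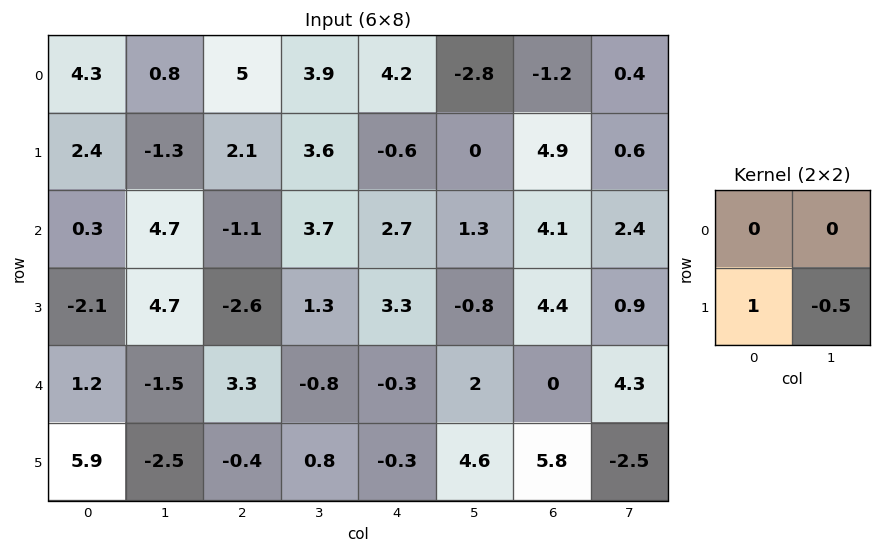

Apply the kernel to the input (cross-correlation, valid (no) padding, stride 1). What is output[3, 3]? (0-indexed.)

The receptive field on the input at this output position is [1.3 3.3 / -0.8 -0.3]. Elementwise product with the kernel and sum: -0.8·1 + -0.3·-0.5.

-0.65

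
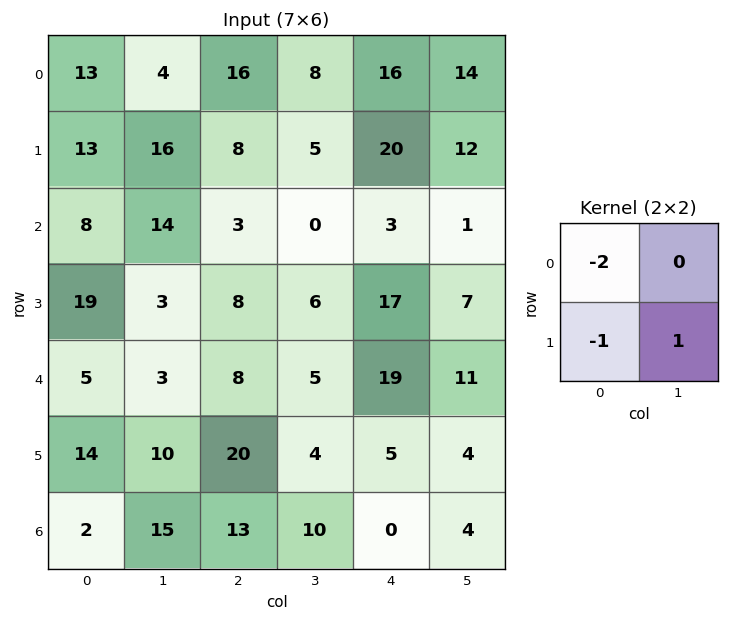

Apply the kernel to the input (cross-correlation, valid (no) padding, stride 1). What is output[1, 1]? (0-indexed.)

The receptive field on the input at this output position is [16 8 / 14 3]. Elementwise product with the kernel and sum: 16·-2 + 14·-1 + 3·1.

-43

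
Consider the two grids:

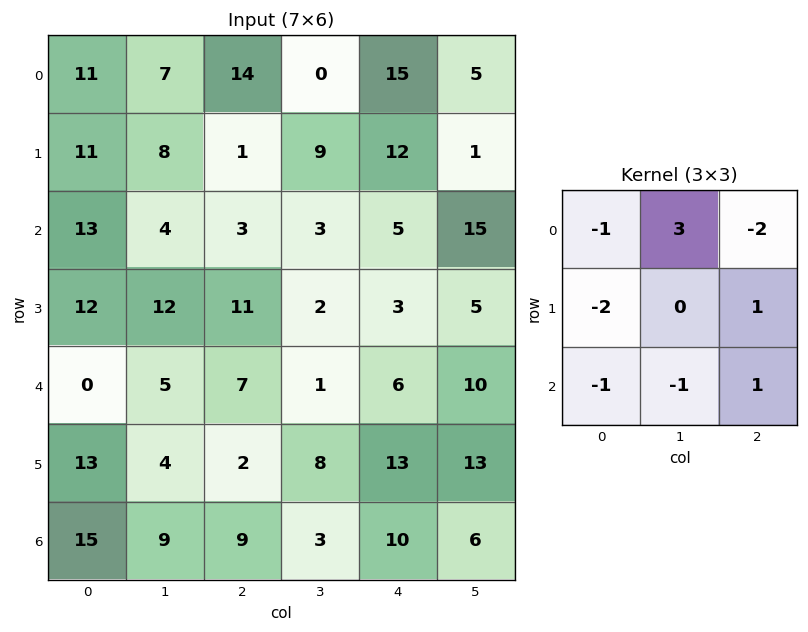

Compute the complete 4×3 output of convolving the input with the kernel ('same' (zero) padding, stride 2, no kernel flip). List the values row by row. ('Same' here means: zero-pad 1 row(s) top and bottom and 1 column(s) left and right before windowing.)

Output[0,0]: The receptive field on the zero-padded input at this output position is [0 0 0 / 0 11 7 / 0 11 8]. Elementwise product with the kernel and sum: 0·-1 + 0·3 + 0·-2 + 0·-2 + 7·1 + 0·-1 + 11·-1 + 8·1.

4 -14 -15
21 -49 34
8 10 -3
40 -29 5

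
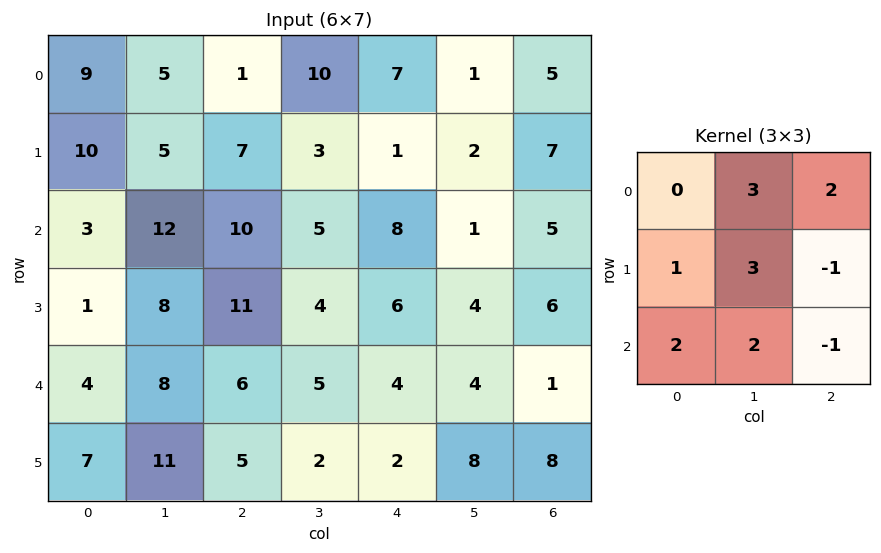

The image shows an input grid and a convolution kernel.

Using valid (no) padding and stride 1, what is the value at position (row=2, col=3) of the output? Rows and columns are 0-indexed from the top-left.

The receptive field on the input at this output position is [5 8 1 / 4 6 4 / 5 4 4]. Elementwise product with the kernel and sum: 8·3 + 1·2 + 4·1 + 6·3 + 4·-1 + 5·2 + 4·2 + 4·-1.

58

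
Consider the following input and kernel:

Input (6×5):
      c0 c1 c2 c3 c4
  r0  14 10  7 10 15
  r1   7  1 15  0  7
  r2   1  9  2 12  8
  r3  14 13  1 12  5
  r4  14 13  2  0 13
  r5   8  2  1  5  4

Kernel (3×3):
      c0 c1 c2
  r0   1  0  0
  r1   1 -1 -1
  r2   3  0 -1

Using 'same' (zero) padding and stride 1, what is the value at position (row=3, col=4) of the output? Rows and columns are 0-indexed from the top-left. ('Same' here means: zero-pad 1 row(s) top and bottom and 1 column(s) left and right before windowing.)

The receptive field on the zero-padded input at this output position is [12 8 0 / 12 5 0 / 0 13 0]. Elementwise product with the kernel and sum: 12·1 + 12·1 + 5·-1 + 0·-1 + 0·3 + 0·-1.

19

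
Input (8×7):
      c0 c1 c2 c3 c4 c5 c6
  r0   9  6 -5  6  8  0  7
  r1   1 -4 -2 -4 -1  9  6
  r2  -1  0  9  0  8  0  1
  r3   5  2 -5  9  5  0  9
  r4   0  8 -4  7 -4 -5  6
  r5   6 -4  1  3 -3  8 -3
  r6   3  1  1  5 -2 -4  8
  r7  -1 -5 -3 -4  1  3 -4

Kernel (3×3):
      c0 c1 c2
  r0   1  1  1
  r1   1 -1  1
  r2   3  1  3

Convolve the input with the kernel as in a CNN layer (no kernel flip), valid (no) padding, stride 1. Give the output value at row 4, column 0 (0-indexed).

The receptive field on the input at this output position is [0 8 -4 / 6 -4 1 / 3 1 1]. Elementwise product with the kernel and sum: 0·1 + 8·1 + -4·1 + 6·1 + -4·-1 + 1·1 + 3·3 + 1·1 + 1·3.

28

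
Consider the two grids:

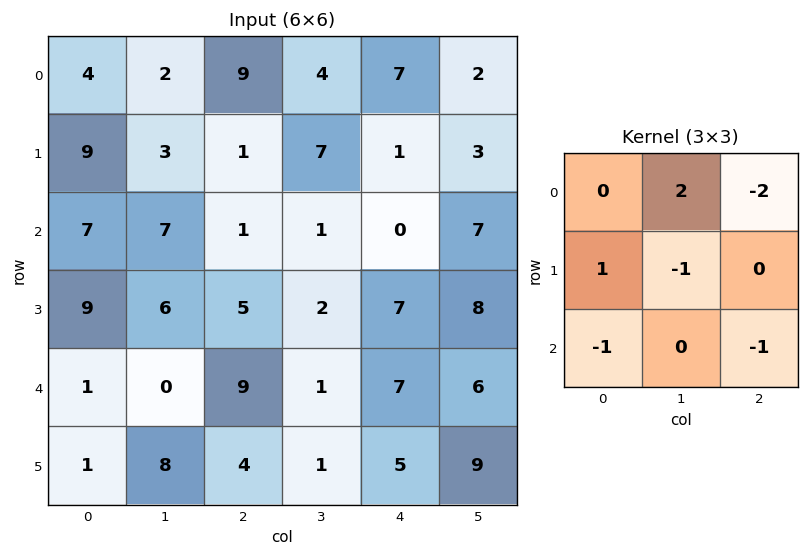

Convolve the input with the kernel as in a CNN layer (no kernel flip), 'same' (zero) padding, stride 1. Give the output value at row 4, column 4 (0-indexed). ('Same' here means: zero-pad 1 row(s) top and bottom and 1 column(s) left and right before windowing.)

The receptive field on the zero-padded input at this output position is [2 7 8 / 1 7 6 / 1 5 9]. Elementwise product with the kernel and sum: 7·2 + 8·-2 + 1·1 + 7·-1 + 1·-1 + 9·-1.

-18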